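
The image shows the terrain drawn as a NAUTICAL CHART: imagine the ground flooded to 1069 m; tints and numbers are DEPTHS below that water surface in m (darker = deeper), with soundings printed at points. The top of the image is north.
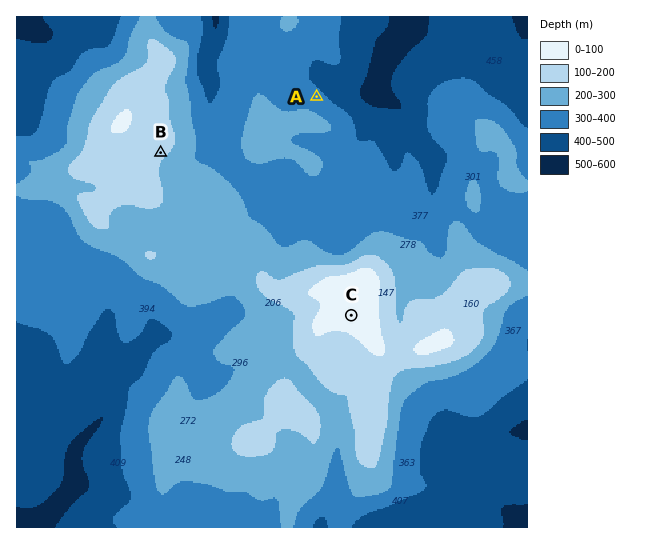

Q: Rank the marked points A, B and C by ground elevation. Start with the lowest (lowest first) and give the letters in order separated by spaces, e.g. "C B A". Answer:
A B C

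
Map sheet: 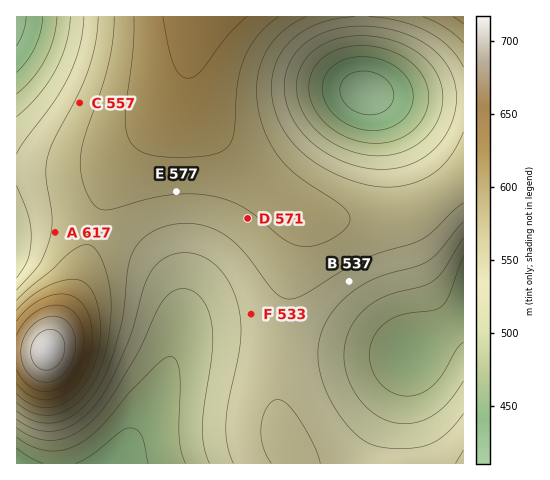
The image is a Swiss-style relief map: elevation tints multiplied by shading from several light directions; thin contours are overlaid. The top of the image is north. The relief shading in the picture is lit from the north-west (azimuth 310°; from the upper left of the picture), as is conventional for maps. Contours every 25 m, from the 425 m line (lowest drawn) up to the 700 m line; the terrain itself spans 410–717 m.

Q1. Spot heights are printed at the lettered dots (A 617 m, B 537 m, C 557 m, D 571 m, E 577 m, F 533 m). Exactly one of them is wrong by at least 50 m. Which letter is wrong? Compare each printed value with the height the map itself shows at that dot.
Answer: A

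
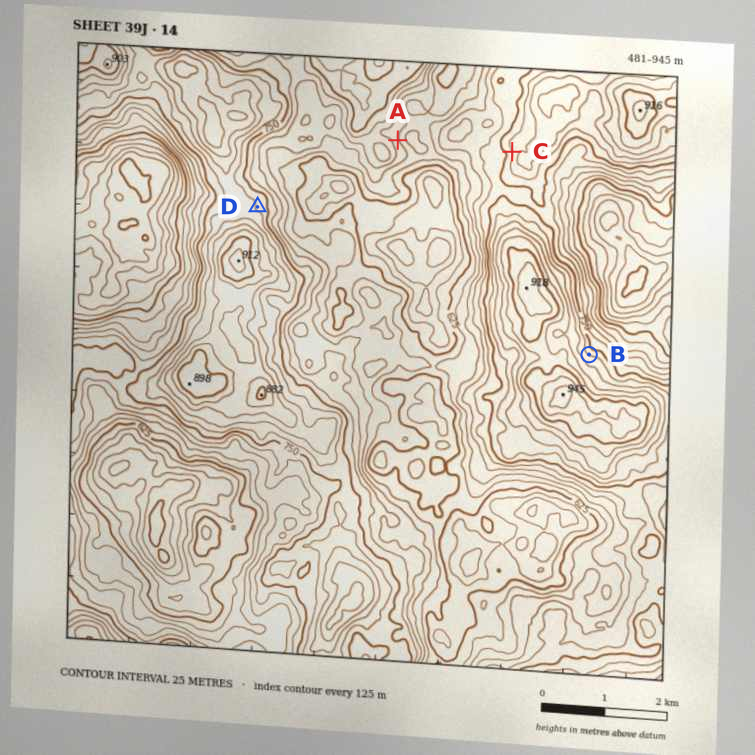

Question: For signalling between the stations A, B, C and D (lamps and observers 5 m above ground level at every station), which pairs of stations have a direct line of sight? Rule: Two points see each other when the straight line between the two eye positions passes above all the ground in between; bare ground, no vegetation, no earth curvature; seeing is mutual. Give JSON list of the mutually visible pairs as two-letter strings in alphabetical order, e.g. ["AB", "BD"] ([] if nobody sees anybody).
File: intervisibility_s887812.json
["AC", "CD"]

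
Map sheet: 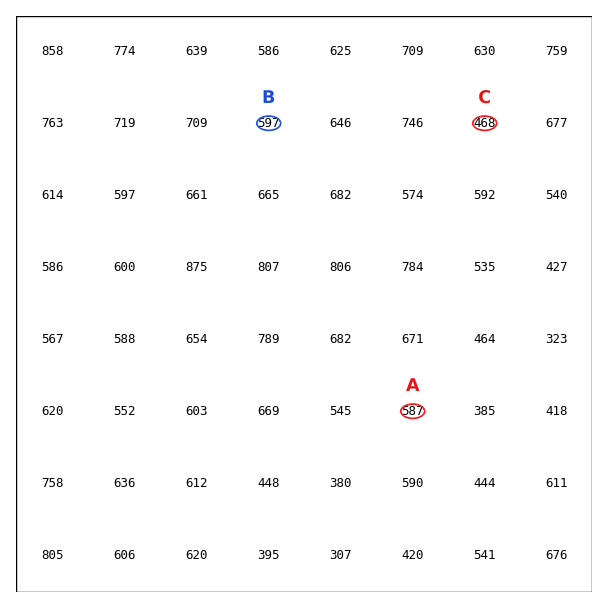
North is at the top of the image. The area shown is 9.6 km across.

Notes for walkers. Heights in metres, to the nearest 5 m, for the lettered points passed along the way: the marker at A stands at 585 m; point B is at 595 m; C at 470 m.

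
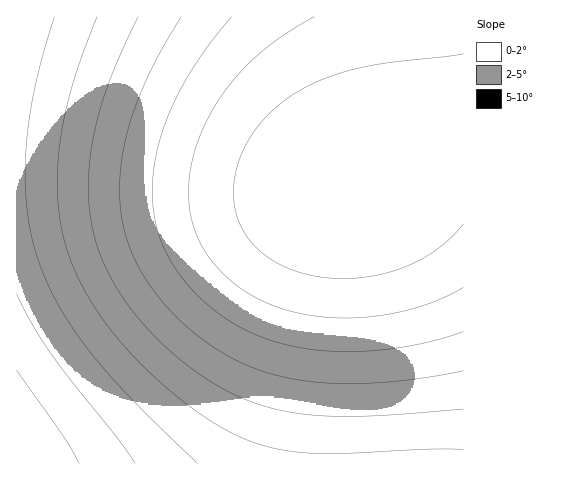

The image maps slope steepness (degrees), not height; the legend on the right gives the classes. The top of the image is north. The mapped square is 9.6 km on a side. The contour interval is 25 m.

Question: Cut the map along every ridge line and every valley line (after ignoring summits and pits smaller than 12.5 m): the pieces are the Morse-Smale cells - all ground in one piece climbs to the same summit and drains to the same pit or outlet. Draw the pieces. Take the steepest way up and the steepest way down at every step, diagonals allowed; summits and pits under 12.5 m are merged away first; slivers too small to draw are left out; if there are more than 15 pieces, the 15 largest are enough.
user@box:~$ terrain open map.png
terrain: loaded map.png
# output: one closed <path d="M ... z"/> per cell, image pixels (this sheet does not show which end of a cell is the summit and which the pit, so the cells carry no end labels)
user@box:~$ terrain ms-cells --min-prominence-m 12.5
<path d="M463 149l-33 5-72 30-25 6-57-1-178-15-81-3-1 292 447 1z"/><path d="M463 16l-446 0-1 155 100 4 178 15 39 0 25-6 72-30 33-5z"/>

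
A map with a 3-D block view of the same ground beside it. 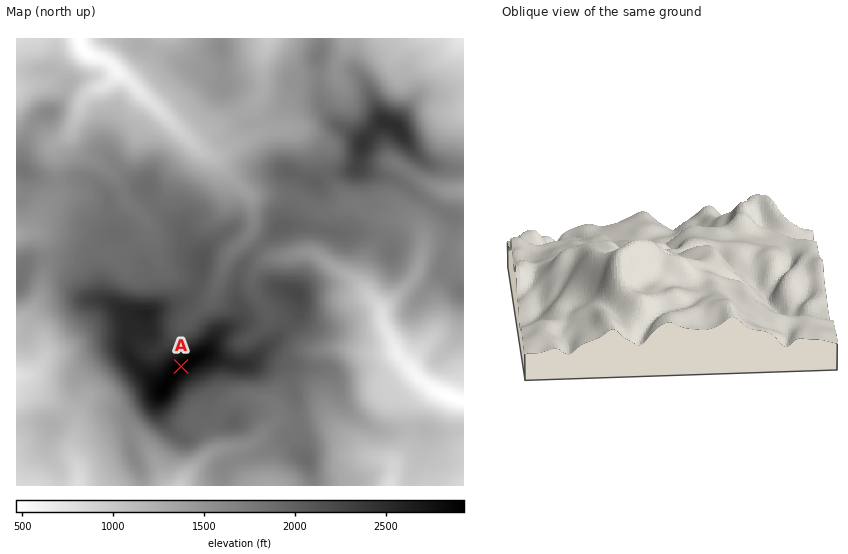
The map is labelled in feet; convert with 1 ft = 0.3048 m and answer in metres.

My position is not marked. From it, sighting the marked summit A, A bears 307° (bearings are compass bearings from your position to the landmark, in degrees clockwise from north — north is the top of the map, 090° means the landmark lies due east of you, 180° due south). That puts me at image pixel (321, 472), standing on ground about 490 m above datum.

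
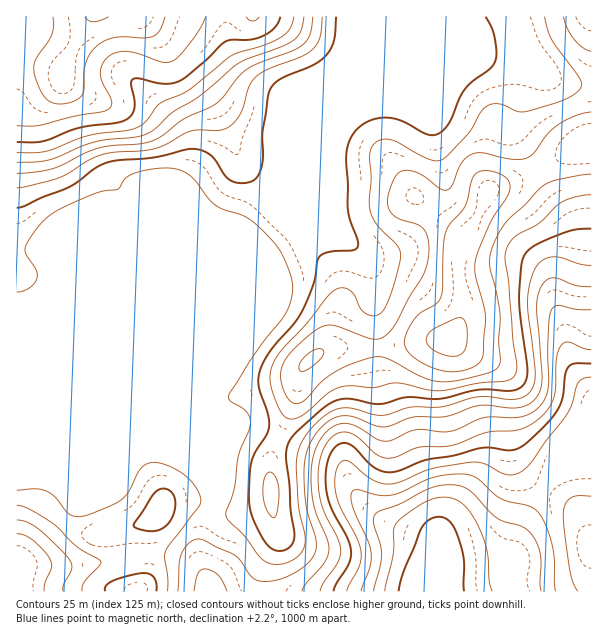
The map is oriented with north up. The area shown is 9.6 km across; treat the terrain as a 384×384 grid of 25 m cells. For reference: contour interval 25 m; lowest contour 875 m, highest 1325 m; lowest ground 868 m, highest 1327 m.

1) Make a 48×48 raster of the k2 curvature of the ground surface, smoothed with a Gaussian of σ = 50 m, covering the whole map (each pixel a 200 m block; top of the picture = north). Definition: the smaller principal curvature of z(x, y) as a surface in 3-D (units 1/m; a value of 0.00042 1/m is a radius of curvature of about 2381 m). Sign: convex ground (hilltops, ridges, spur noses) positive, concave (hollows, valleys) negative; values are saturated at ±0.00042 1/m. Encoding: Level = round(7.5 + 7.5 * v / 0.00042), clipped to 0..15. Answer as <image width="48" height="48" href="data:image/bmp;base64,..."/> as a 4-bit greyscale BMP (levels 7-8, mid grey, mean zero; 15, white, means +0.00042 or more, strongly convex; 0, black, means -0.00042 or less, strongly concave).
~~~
<image width="48" height="48" href="data:image/bmp;base64,Qk32BAAAAAAAAHYAAAAoAAAAMAAAADAAAAABAAQAAAAAAIAEAAATCwAAEwsAABAAAAAAAAAAAAAAABEREQAiIiIAMzMzAERERABVVVUAZmZmAHd3dwCIiIgAmZmZAKqqqgC7u7sAzMzMAN3d3QDu7u4A////AEVniJmJzJQkRYdDMzMjRVMXdzaJmEN5h1VVREVXd3QjVWZERGd2d2MWdzZ4h0NneFQhEQAAE0QjVVVXd3iYiGQzdzZ3d0NniEM1Z3UyEjQjd1V6uWeYd1REZzZ3ZjNniTNniJmHd2YjiESKuWeIZDRVRUZ2ZURniTVmVomGeagjd0SIiGZ2MRJERFZmZkRneDaGQiZ2aagzZjaYZlVTABMzNFVmZ1Roh1iUV2IleZhUYzaYdlVAAEVUM0VniGVYmEU0d3dSeKljdBeZl2UQA2d2QzRoiHVHiHZ3d3dzZ4cWdQeZh2QAFYmGVTJHd2VERXd3d3d2NSFndgiXZVMAJ5qGVmMlZlQ3dnd3d3d3dWd3dweGREMAN4l1aJU0Z2QGd3d3d3d3d3d3dxR1REMANmZlaahUZmQRd3d3d3d3d3d3d2FDNEMANVVUZ4hlVVUwN3d3d3d3d3d3d2JEV3QARnZUM0VURFZSBnd3d3d3d3d3dlRGipUSWKhEVCEiRndkEXd3d3d3d3d3dlNHmpU0aZY1h1Q0eZhjIXd3d3d3d3d3djRIqXZVaHRGmIdVerlRAnd3d3d3d3d3dyJIuodlZ1RYmap2irkwBHd3d3d3d3d3d3Anqph2dlR5maqHiYYAKHd3d3d3d3d3d3QDeJmHdkR5mqqGZ3UASnd3d3d3d3d3d3cQRniIdTSKmah3Z3QAWXd3d3d3d3d3d3dwBFZlVDSIh3iIh3IDZnd3d3d3d3d3d3d3BFZlVDR3ZVeZh1EEZld3d3d3d3d3d3d3I1eIdTRmVGeIdkEFZoV3d3d3d3d3d3d3NEaJdUVmRXd3d0EVd5dnd3d3d3d3d3d3JlV3ZVZmR3ZmdkImiHV3d3d3d3d3d3d2J3Z2VVZlR3ZUVDM1iVZ3d3d3d3d3d3dyZ3d2VFVER5hlREVFeGR3d3d3d3d3d3c0ZmZlRFVUNqmHRGdlaHU3d3d3d3d3d3JId3dlRXh1NIh2RHhlZ2YxV3d3d3d3UzV4hndVV5qXVFVmZXh2ZmVUEUZnd3d1R3Z4d3dVV6qZZDV4hWdmZmVWVDV2d3djeIZnZ3dVVomqcyaslmZmdlVVVDMyNWQ2eIdld3dWZmeJYjebhlZndlVlUxAAAAJVaJh1d3dGZ3d4UliHZVVnd3iYZDISNDNFVoh1d3dFaZh2Q2hkRFZ4iHmodlVnh1M1VWd1d3dVaJh1RFZVVWeIiYmHZmeJmXQ1dlZld3dzVnZVVFZndVeIiXdmdniZh2VEeHZkd3d2NFVVVVeIhlZ3iWVol3iYZEZkV4dkd3d3dURXdVaJh2VmZlV6p2d1M1iFRFZUZ3d3d3d3dlZ4d3ZUQ0WKp1VCNYqXVDMzE2d3d3d3d1VmZ3ZURFaJhkMzV5qHhjIREQJ3d3d3d3VmZmVEVlZ4dUM0Z4mIhURUQzInd3d3d3Zmd2RFeHRmZVRGZneIdEiYd1MVd3d3d3d3d2VXiHZWZmZnh2Z4Y2q5mXQkd3d3d3Z3d2VomHdWaJd4qGZ4Y2vKqXMjd3d3d3d3d2VoiA=="/>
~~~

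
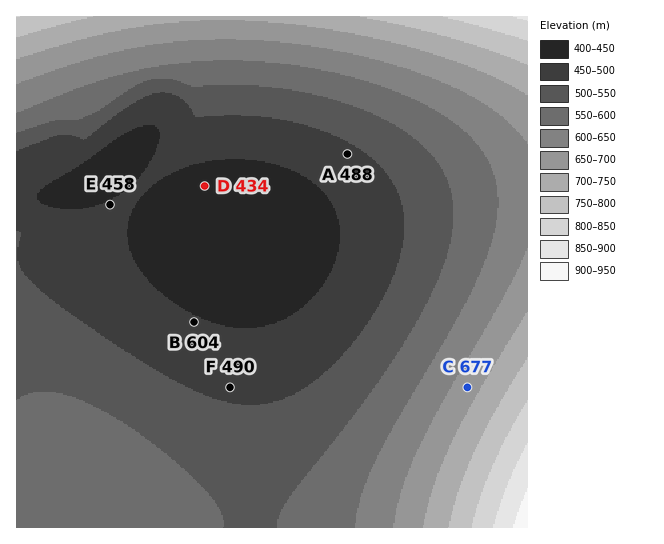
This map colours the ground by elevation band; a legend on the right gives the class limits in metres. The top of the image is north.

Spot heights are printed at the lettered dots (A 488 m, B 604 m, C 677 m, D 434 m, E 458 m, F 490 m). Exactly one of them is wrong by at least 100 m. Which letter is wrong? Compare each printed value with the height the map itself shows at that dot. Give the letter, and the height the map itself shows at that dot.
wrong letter B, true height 454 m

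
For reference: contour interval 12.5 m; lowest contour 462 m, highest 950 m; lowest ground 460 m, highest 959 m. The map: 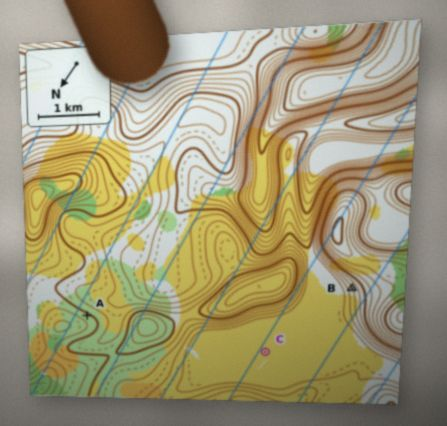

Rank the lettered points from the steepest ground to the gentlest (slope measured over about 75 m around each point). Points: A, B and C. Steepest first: B A C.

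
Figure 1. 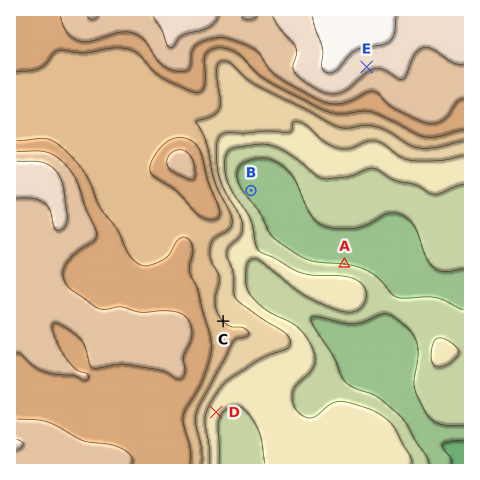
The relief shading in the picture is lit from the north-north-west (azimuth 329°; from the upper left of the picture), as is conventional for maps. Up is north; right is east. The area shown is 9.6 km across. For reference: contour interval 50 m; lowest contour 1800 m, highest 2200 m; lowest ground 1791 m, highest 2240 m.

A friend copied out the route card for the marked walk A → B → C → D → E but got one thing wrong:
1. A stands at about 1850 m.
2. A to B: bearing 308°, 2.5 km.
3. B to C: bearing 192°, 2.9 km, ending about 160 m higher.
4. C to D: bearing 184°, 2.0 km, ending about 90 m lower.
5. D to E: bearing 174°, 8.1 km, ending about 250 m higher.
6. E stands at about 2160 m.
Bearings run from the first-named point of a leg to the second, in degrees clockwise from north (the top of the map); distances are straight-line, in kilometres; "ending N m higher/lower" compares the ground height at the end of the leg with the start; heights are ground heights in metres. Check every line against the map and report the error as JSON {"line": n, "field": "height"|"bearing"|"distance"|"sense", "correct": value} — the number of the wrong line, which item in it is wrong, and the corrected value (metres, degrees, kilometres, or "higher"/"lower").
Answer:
{"line": 5, "field": "bearing", "correct": 24}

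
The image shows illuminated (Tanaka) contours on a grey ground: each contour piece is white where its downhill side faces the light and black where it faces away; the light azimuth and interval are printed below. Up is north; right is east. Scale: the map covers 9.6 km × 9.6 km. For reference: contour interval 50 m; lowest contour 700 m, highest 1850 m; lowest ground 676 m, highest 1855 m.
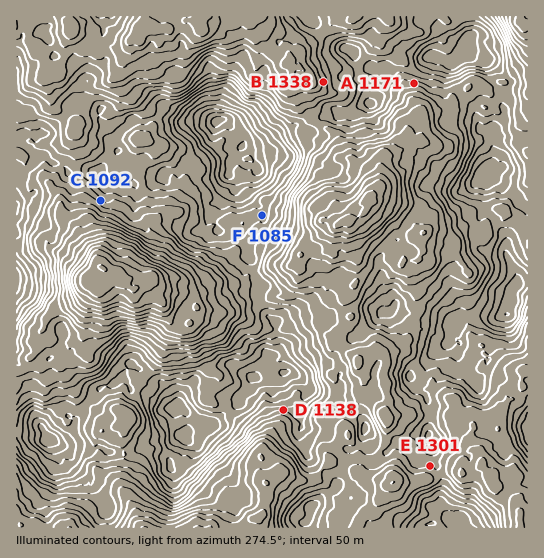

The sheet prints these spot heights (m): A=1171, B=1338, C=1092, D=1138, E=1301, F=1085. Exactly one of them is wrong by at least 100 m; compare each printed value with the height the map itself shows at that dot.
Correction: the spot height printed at C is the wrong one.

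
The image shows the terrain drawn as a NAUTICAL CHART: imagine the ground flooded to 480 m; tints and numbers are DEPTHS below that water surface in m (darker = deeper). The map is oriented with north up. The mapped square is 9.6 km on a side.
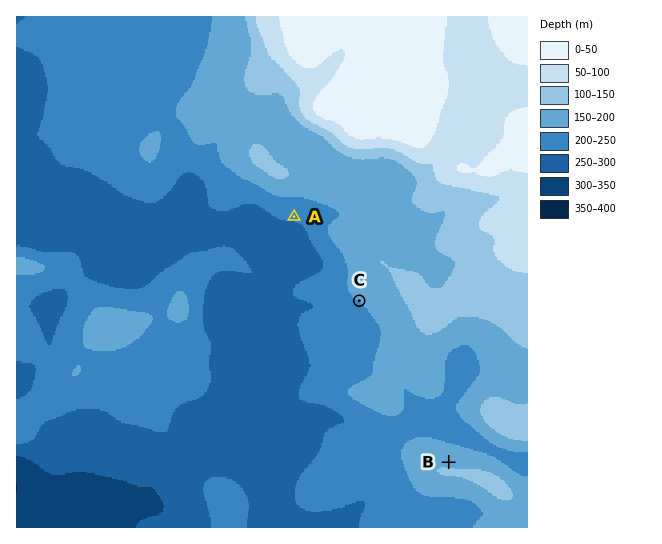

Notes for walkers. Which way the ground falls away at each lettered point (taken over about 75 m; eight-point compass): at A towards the S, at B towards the N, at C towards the SW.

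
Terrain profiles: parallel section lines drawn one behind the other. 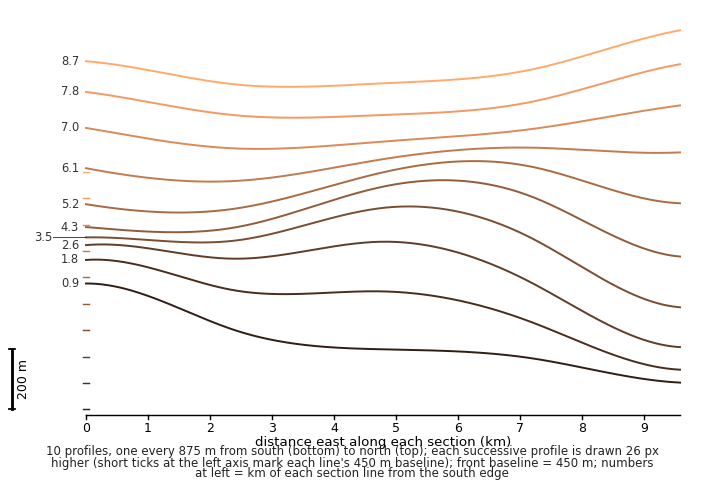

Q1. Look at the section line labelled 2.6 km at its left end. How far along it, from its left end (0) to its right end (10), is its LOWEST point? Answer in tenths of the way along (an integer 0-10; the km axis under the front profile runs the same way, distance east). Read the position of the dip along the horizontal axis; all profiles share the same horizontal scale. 10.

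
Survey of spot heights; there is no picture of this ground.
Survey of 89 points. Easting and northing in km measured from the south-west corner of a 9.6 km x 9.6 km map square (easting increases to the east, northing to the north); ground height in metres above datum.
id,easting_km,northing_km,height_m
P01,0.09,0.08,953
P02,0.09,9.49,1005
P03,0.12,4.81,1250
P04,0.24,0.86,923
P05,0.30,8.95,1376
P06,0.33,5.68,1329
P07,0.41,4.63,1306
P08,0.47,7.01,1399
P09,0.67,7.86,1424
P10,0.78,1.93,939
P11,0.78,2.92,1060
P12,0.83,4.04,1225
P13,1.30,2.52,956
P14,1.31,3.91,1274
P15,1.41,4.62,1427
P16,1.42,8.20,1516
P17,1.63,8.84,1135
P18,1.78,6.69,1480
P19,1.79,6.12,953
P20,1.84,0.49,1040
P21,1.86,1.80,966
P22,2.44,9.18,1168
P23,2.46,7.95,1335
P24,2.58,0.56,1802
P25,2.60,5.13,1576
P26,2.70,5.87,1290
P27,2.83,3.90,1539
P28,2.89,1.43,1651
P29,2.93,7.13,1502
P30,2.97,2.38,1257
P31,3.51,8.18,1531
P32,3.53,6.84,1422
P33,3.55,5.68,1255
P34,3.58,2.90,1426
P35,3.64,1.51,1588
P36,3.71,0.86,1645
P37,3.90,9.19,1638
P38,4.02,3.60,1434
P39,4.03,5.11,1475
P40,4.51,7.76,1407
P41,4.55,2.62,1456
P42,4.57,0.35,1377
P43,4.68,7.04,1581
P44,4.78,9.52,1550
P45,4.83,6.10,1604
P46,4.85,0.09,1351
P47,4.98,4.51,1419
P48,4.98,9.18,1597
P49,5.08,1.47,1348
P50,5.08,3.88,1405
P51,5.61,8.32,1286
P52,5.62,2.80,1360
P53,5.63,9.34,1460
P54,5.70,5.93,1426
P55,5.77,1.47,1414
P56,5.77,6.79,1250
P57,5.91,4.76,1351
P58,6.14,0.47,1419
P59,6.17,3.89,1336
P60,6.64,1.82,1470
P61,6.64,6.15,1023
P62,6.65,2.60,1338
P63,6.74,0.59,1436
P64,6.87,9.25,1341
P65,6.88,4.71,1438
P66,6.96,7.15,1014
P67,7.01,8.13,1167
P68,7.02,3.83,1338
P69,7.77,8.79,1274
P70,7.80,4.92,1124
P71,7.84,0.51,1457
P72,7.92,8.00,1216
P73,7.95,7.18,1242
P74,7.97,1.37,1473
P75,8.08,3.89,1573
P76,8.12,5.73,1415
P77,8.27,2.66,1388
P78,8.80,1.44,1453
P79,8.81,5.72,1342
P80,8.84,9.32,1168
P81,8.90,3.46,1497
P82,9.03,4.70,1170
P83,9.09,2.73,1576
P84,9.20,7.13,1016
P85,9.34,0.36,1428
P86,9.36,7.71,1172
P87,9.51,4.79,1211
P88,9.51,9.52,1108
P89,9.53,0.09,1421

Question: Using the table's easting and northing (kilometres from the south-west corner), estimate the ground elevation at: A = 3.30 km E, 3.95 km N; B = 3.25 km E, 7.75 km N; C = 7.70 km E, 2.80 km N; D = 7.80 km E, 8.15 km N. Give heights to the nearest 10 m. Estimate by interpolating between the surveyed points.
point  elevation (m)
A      1510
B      1550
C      1370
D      1250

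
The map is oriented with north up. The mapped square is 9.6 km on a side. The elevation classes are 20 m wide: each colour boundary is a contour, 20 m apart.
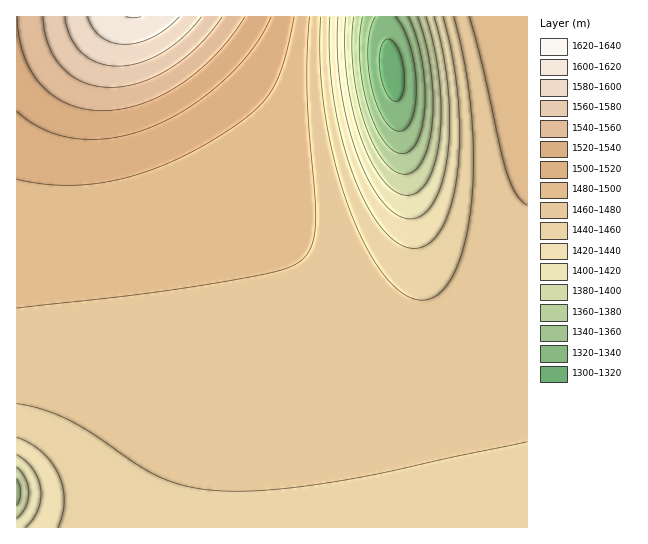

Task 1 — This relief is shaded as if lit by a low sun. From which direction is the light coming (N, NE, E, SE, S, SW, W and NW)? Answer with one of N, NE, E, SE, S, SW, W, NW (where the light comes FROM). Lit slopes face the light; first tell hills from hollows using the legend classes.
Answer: E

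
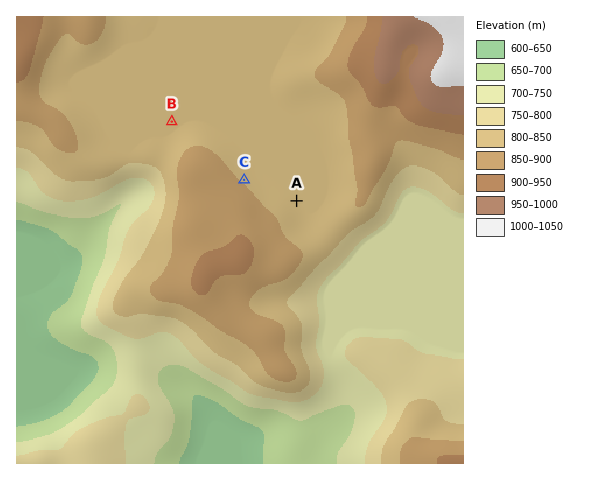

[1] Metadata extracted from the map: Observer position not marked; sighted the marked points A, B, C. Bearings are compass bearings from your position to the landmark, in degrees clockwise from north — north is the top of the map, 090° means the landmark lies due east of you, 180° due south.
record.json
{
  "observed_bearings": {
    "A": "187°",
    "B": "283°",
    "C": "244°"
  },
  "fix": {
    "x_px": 303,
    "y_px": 152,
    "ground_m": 810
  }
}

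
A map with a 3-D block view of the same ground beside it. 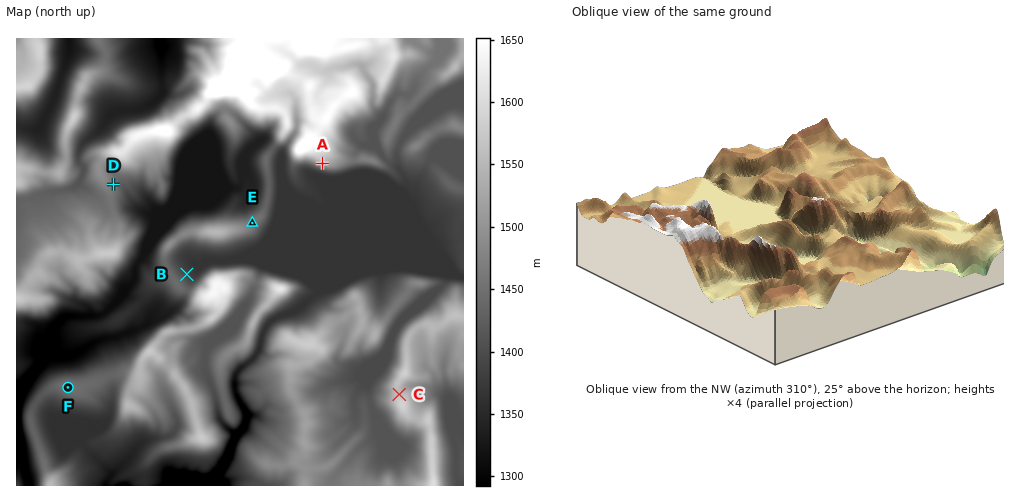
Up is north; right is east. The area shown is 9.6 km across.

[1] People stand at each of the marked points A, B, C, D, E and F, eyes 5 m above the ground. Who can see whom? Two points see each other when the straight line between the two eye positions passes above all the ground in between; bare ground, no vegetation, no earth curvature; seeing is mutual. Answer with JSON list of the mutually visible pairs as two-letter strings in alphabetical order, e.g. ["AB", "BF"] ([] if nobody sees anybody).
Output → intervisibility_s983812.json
["AC", "AD", "AE", "AF", "CE", "DE"]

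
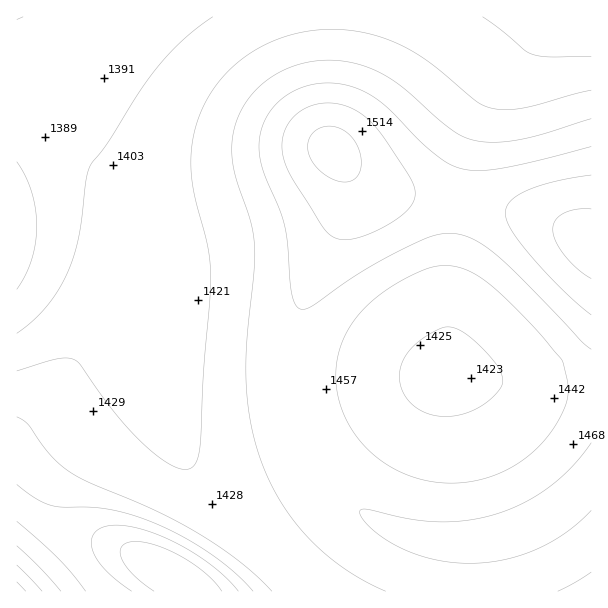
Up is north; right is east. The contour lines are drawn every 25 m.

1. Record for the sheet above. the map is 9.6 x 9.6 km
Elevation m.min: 1360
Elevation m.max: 1590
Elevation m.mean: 1445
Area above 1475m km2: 19.8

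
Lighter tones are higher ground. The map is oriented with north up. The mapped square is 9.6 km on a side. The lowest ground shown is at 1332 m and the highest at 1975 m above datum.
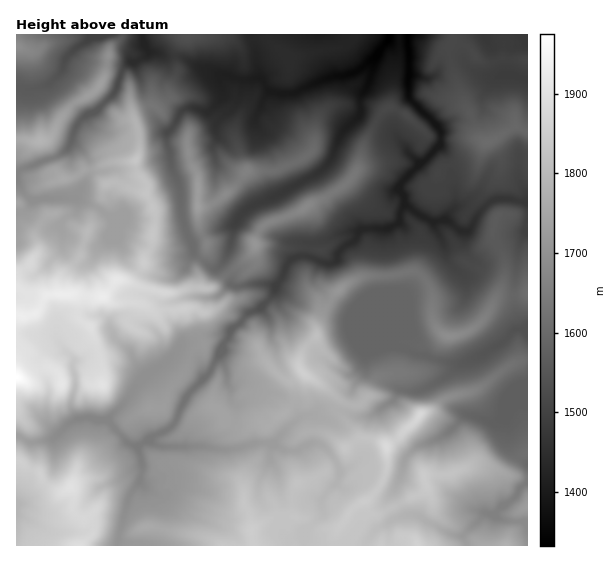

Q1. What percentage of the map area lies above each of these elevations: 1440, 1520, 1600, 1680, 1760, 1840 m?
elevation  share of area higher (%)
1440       93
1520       78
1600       62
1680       48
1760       28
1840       8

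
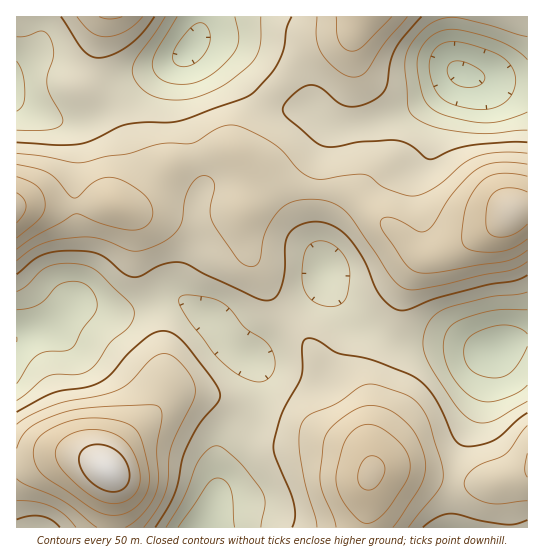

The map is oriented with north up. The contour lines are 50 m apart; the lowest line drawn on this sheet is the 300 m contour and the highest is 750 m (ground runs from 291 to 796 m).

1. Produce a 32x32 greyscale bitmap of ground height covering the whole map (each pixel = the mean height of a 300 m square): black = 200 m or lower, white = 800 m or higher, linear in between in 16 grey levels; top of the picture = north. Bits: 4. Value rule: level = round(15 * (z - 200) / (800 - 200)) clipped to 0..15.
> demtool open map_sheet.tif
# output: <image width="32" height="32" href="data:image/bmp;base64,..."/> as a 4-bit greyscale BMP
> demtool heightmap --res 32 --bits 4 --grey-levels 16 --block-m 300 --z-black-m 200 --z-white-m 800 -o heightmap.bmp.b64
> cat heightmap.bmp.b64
<image width="32" height="32" href="data:image/bmp;base64,Qk12AgAAAAAAAHYAAAAoAAAAIAAAACAAAAABAAQAAAAAAAACAAATCwAAEwsAABAAAAAAAAAAAAAAABEREQAiIiIAMzMzAERERABVVVUAZmZmAHd3dwCIiIgAmZmZAKqqqgC7u7sAzMzMAN3d3QDu7u4A////AHeJq7qHVEVmeJq7uph3eIiJmrzLqGVFZniavMupiImZqrze7bl1VWZ4m8zMupmZmavN7+25dlZneJvN3LqYmZq8ze7suXZmd4mavMy6mIiaq83d3KmHZ3eJmrzLuod3iZq8zLuql3d3iJqru6mHZniImqqqqph3d3iJmqqZhmVnZ4iJmaqYh3d4iImZmHZUVVZmd4mZmHdmd4iIiIdlRERVVWd4mYdmZneIiHd2VEM0RVVWd4iHZmZ3h3d3dlRDM0RFVmd3dmZnd3d3d3ZVRERVVVVmd2Zmd3d2Z3d3ZlVVZVVVZ3ZmZ3h3Zmd4iId2ZnZVVnd3d3iIh2ZniZmZiIeHZmeIh3iJmYdmZ4mqqqqpqIiImZiIiZmHZniaqru8y7qZmaqpmJmZh3eJqqqrzNzLqqu7qZmZqZiIiaqqq83dzLqruqmZmamZmZmZmaq83cuqqqqpmZmZmZmZmYiavMyqmZmZmZmZmZmIiYiIiaq7mIiImZmZmpmYiIiIh3iJmXd3eIiIiZmZiHd3d3d3d3dmZ3d3d4iIiId3d3d2ZVVVVmd3d3d3eIiHd4h3ZUQzRFZ3d3ZlVmd4iHiIh2UzMzRWd3d2VERWd4iImYdkMiM0Zmd4dlQ0RWd4iaqYZDMzRWZniIdlREVmeJmqqHVERVZ2eJqZdURFZniZq6mHZmZ3"/>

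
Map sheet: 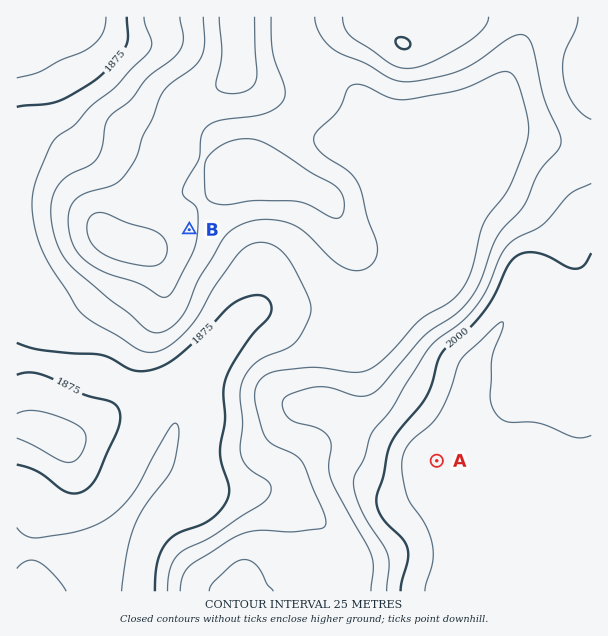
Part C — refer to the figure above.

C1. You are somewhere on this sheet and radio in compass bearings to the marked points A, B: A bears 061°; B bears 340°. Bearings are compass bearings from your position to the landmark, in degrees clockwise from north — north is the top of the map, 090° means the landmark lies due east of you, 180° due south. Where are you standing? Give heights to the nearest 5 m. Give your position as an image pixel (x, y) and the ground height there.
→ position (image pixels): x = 301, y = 536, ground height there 1925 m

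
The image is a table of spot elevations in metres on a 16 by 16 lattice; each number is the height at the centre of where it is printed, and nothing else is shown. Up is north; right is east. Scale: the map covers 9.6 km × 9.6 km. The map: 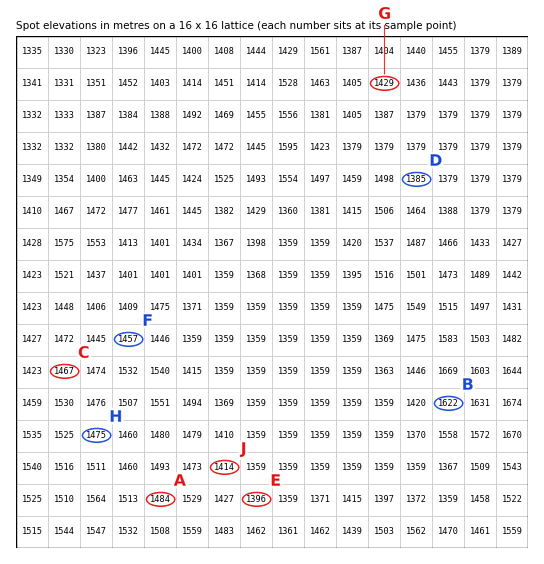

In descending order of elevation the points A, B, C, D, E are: B A C E D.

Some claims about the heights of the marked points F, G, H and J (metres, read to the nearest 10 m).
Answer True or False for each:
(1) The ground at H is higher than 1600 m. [False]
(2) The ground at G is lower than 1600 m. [True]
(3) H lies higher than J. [True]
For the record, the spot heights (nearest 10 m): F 1460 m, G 1430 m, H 1480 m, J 1410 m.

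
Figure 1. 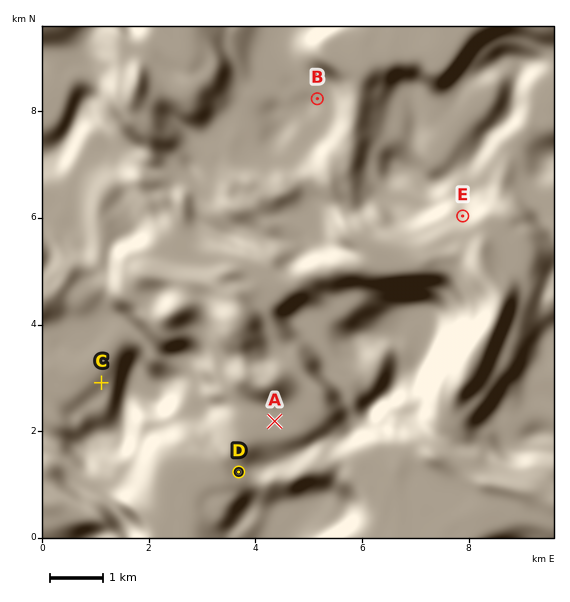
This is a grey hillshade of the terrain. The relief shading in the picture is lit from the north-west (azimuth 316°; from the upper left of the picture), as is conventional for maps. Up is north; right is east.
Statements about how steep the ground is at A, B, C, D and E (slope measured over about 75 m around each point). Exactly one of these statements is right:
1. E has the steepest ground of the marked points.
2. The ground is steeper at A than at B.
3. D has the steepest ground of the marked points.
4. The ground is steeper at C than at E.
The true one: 1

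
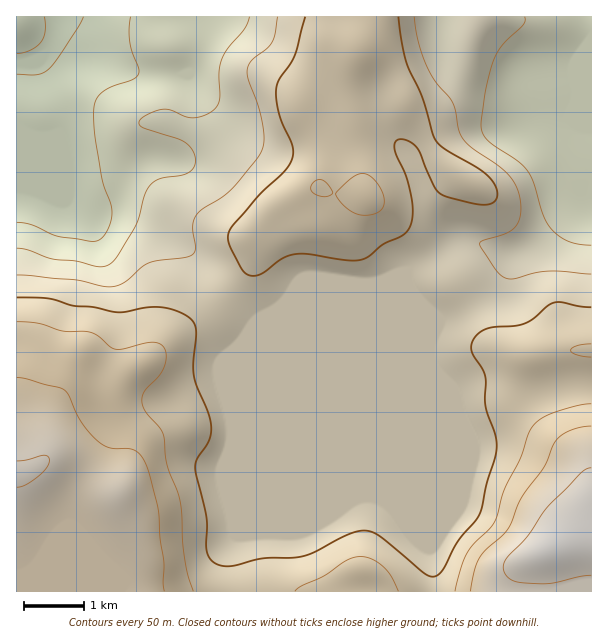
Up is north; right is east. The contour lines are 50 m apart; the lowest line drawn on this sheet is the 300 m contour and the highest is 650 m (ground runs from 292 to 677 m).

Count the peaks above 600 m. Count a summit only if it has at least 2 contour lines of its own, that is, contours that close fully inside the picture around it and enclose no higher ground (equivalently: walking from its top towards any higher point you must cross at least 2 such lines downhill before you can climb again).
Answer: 0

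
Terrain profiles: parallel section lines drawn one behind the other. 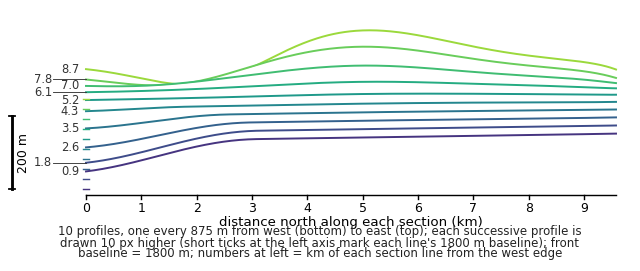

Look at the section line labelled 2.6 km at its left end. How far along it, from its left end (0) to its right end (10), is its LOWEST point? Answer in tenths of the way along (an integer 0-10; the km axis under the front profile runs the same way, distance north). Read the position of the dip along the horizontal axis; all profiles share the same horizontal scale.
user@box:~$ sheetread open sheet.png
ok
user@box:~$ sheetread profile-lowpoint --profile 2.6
0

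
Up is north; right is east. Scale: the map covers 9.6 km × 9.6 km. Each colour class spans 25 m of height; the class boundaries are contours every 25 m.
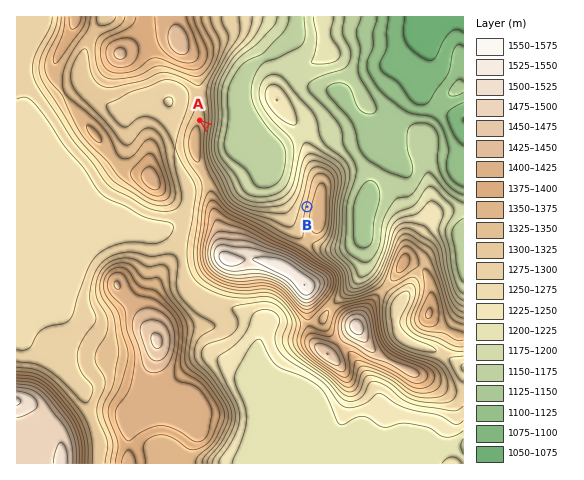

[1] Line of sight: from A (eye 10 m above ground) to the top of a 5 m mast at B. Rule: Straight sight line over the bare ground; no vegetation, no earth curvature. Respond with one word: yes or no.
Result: yes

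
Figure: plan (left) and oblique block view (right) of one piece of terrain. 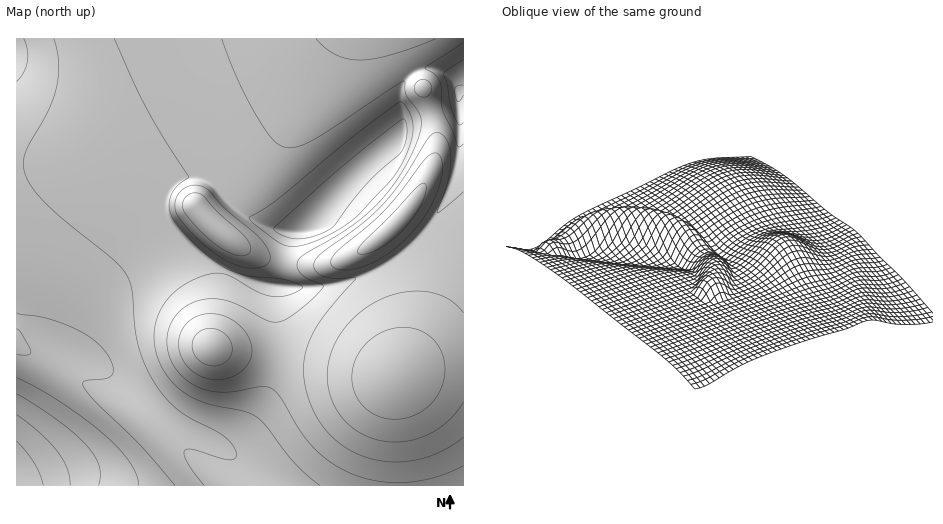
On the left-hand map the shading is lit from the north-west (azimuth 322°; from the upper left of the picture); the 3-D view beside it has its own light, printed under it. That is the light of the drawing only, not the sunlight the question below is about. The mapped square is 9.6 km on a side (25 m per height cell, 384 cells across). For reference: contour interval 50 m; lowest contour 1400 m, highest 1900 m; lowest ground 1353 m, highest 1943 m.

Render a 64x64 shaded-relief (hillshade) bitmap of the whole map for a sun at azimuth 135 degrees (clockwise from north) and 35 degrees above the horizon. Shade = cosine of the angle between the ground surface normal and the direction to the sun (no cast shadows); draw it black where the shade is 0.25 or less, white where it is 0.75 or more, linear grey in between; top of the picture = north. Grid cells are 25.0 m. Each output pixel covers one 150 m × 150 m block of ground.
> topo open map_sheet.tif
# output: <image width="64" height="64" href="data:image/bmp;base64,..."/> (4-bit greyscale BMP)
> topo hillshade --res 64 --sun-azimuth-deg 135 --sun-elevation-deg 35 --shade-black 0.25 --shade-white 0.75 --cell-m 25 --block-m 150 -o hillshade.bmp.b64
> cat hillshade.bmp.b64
<image width="64" height="64" href="data:image/bmp;base64,Qk12CAAAAAAAAHYAAAAoAAAAQAAAAEAAAAABAAQAAAAAAAAIAAATCwAAEwsAABAAAAAAAAAAAAAAABEREQAiIiIAMzMzAERERABVVVUAZmZmAHd3dwCIiIgAmZmZAKqqqgC7u7sAzMzMAN3d3QDu7u4A////AJmZmYiIiIiJmZmZmZmZmZmZmZmqqqqqq7u7u7zMzMzMmZmZmZiIiZmZmZmZmZmZmZmZmZqqqqqru7u7zMzMzMyZmZmZmZmZmZmZmZmZmZmZmZmZmqqqqqu7u7vMzMzMzJmZmZmZmZmZmZmZmZmZmZmZmZmaqqqqqru7vMzMzMzMmZmZmZmZmZmZmZmZmZmZmZmZmZmqqqqqu7u8zMzMzMyZmZmZmZmZmZmZmZmZmZqqmZmZmZmqqqqru7vMzMzMzKqqqqqqqqqqqZmZmZqqqqqqmZmZmZqqqqu7u8zMzMzMqqqqqqqqqqqpmZmZqqqqqqqpmZmZmZqqqru7zMzMzMyqqqqqqqqqqqmZmZqqqqqqqqqZmZmZmaqqq7u8zMzMzKqqqqqqqqqpmZmZqqqru7qqqpmZmZmZmqqru7vMzMzMqqqqqqqqqpmZmZmqqru7u7qqqZmZmZmZqqq7u7zMzMyqqqqqqqqpmZmZmqqru7zLu6qpmZmZmZmaqqu7u8zMzKqqqqqqqpmZmZmZqqu8zMzLuqmZmIiJmZmqqru7vMzMu7qqqqqpmZmZmZmqq7zMzMy7qpmYiIiJmZqqq7u7vMy7uqqqqpmZmZmZmZqrvM3dzLuqmYiIiIiZmaqqu7u7vLu6qqqpmZmZmZmZmau8zd3cy6qZiIiIiImZmqqru7u7u6qqqpmZmZmZmIiJmrzN3dzLqpmIiIiIiImZqqqru7u6qqqqqZmZmZmIiIiZq8zdzMuqmYiIiIiIiJmaqqq7u6qqqqqqqqmZmIh3d4mrvMzMu6qZiIiIiIiImZmqqqu7qqqqqqqqqZmYh3d3eJqrvMu7qZiIiHd4iIiJmZqqqquqqqqqqqqpmZiHdmZniaq7u7qpmIiHd3eIiIiZmaqqqqqqqqqqqqmZmHdmZmZ4maqqqpmYiId3d3iIiImZmqqqqqqqqqqqqpmYd2ZVVmeJmqqpmYiId3d3eIiIiZmZqqqqqqqqqqqqmZiHZlVWZ3iZmZmYiId3d3d4iIiImZmaqqqqqqqqqqqZmId2ZVZmeImZmYiHd3d3d3iIiIiZmZqqqqqqqqqqqpmYh3ZmZmd4iJmYiHd3d3d3iIiIiJmZmaqqqqqqqqqqmZmId3Zmd3iImZiHd2Zmd3eIiIiImZmZqqqqqqqqqqqpmZiHd3d3iImZmId3ZmZ3d4iIiIiZmZmaqqqqqqqqqqmZmYiId4iImZmqqpmZmZiIiIiIiZmZmZqqqqqqqqqqqpmZmIiIiImavMzMu6q7zMupiIiJmZmZmaqqqqqqqqqqqZmZmZmZmrvN3dy6mZq83u25iJmZmZmZqqqqqqqqqqqpmZmZmZmqvN3dy6mHeIq87/65mZmZmZmqqqqqqqqqqqqpmZmZmqq8zMy6l2VVZ4q97/2pmZmZmaqqqqqqqqqqqqqZmZqZq7vMy6mGUzI0VorO/+uZmZmZqqqqqqqqqqqqqqqpmZqqu7u6mHUyEAEjV5vf/8mZmZmqqqqqqqqqqqqqqqmZmqqqqpmIdkIQAAAkaL3//JmZmaqqqqqqqqqqqqqqmYmaqpmZmqqql1MQAAE1it//uZmZqqqqqqqqqqqqqqmIiZqpmImrzNzKmGQQAAJYrf/qmZmqqqqqqqqqqqqqqHeJqpmJmrzN3cuph2QQACWL3/2pmaqqqqqqqqqqqqqXVomqmZmrvM3d3LqYdlIAAli+/7mZqqqqqqqqqqqqqpY0aKqZqqq7zN3dy6mHZTAANpzv6pmqqqqqqqqqqqqqpyFGiZqqqqu8zd3cupd2UwADet/7maqqqqqqqqqqqqqpUiRoqqqqq7vM3d3LqXdlIAFYvv2ZqqqqqqqqqqqqqqqWVXiaqqqqu8zd3cy6l3ZQADac7qmqqqqqqqqqqqqqqqmYmaqqqqqrvM3d3Muph2QAFIveuaqqqqqqqqqqqqqqqqqqqqqqqqq7zN3dzLqYdhADac7JmZqqqqqqqqqqqqqqqqqqqqqqqru8zd3cy6mHMAJYvcqZmZmaqqqqqqqqqqqqqqqqqqqqq7vM3d3cuphgAUesypmZmZmaqqqqqqqqqqqqqqqqqqqqu8zN3d3LqYIBRpvLmZmZmZmqqqqqqqqqqqqqqqqqqqqrvMzd3dzLlRJGi7uZmZmZmZmqqqqqqqqqqqqqqqqqqqq7zM3d3cy2M1eKupmZmZmZmZqqqqqqqqqqqqqqqqqqqqu8zN3d3chFaJq6mZmZmZmZmqqqqqqqqqqqqqqqqqqqqrvMzd3dyWaJq7qZmZmZmZmZqqqqqqqqqqqqqqqqqqqqq7zM3d3aeJq8uomZmZmZmZmaqqqqqqqqmZmqqqqqqqqru8zN3cqKvM27iImZmZmZmZqqqqqqqpmZmZqqqqqqqqq7u8zdyYrN3suIiJmZmZmZmaqqqqqpmZmZmaqqqqqqqqu7vM3Ieb3e24iIiZmZmZmZqqqqqqmZmZmZmqqqqqqqqru7zMhXm83biIiJmZmZmZmqqqqqmZmZmZmaqqqqqqqqq7u8y3Z5vdyIiImZmZmZmaqqqqmZmZmZmZmqqqqqqqqqu7vMuprN3YiIiZmZmZmZqqqqqZmZmZmZmZqqqqqqqqqru7zMzd3diIiZmZmZmZmqqqqZmZmZmZmZmaqqqqqqqqq7u7zN3d2IiZmZmZmZmaqqqpmZmZmZmZmZqqqqqqqqqqu7u8zd3ZmZmZmZmZmaqqqqmZmZmZmZmZmaqqqqqqqqqru7vM3d"/>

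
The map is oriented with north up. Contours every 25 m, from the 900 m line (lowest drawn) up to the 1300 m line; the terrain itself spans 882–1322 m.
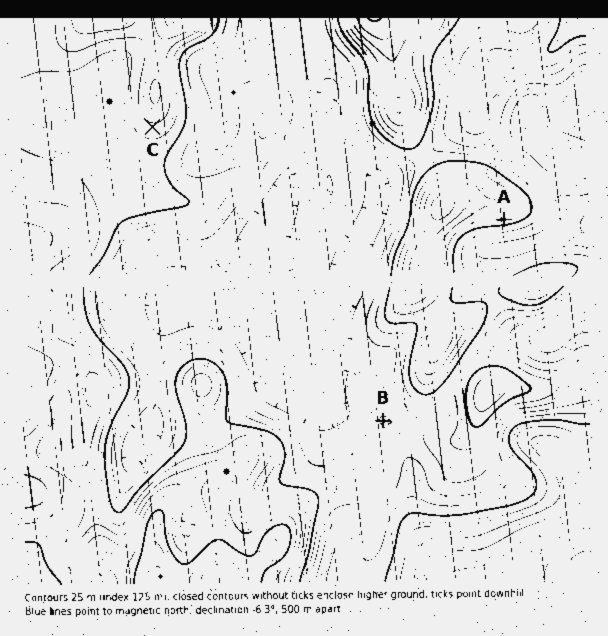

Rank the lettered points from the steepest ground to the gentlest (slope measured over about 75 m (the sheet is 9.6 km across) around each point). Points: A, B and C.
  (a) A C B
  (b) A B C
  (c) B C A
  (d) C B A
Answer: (a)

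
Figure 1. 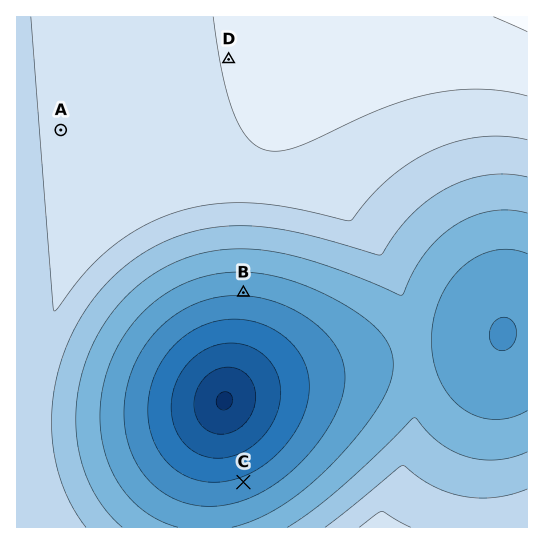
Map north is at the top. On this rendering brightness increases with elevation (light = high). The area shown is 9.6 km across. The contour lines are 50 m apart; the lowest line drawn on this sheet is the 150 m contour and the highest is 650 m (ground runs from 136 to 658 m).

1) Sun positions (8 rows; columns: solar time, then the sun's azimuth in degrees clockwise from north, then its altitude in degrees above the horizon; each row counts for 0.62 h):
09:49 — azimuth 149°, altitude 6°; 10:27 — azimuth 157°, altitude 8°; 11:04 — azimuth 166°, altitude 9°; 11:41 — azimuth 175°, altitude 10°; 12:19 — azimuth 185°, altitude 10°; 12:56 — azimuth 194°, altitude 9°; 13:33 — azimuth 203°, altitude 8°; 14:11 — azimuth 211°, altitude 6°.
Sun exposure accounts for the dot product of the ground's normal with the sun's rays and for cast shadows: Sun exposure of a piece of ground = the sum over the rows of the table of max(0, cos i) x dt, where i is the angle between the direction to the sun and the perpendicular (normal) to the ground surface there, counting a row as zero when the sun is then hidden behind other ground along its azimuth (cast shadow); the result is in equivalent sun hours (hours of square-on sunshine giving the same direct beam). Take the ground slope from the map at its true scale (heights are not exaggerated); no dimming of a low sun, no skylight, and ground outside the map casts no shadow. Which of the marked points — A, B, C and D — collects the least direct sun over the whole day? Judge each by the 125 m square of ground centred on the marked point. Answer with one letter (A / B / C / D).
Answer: C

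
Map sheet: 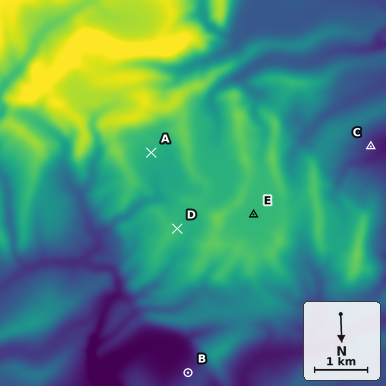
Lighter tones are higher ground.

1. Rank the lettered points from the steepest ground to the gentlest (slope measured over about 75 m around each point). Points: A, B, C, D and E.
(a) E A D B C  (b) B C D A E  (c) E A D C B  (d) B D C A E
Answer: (b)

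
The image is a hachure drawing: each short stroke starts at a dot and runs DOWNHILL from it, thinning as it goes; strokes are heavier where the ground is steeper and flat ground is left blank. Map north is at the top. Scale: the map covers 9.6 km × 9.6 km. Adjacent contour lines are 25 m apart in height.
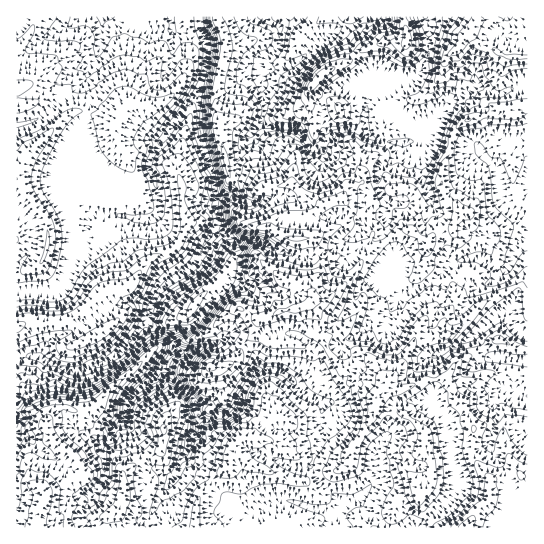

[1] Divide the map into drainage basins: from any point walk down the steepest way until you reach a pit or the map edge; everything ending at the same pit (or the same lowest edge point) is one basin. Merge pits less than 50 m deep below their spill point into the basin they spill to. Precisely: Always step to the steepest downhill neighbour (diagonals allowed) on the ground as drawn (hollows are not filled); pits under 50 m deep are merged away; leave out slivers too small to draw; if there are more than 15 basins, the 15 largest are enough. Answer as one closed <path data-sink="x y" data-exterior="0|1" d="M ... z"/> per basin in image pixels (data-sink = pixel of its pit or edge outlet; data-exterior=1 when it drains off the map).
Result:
<path data-sink="205 37" data-exterior="0" d="M527 16l-124 0 4 14-1 13-20-2-20 7-16 13-25 11-12 11-5 15 3 11 4 5 0 21-18 16-5 23 0 9-31 8-4 0-12-10-14-2-3-8-12-66 1-22 8-33 0-9-10-25-199 1 1 511 511-1 0-232-3-5-7-5-31 15-21 21-21 15-32 5 8-18 14-18-2-8-14-19 8-11 0-21 8-13 18-4 7-15-4-11-9-6-6-15 3-17 7-16 2-15 4-7 10-7 26-5 9-6 11 0 15-6z"/><path data-sink="266 17" data-exterior="1" d="M402 16l-185 0 0 6 7 12 1 16-8 33-1 22 4 30 11 43 14 3 12 10 34-7 6-33 18-16 0-21-4-5-3-11 3-11 14-15 25-11 16-13 20-7 20 2 1-13z"/><path data-sink="527 234" data-exterior="1" d="M527 104l-60 16-6 3-8 11-2 15-7 16-3 17 6 15 9 6 4 11-7 15-18 4-8 13 0 21-8 11 14 19 2 8-14 18-6 17 30-4 8-4 13-11 17-18 35-18 3 0 7 9z"/>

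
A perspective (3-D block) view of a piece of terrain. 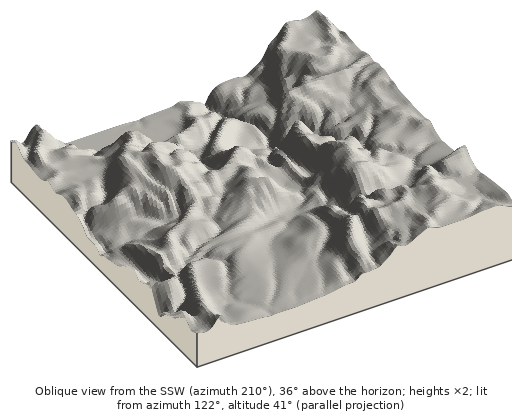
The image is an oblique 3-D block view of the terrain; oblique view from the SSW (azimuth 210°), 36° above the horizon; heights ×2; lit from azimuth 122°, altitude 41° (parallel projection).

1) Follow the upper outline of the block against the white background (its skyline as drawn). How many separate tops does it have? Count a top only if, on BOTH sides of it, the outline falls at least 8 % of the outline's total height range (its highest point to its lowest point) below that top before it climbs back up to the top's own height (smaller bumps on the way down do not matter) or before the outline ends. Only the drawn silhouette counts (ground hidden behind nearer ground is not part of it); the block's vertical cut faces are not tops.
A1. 2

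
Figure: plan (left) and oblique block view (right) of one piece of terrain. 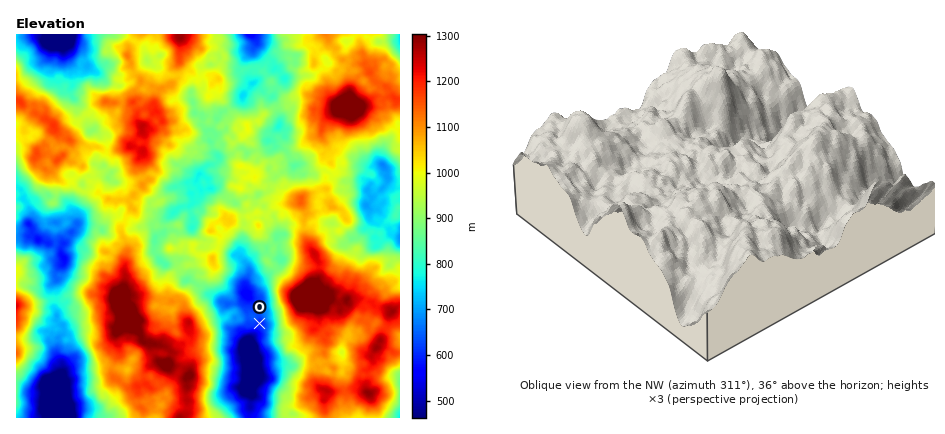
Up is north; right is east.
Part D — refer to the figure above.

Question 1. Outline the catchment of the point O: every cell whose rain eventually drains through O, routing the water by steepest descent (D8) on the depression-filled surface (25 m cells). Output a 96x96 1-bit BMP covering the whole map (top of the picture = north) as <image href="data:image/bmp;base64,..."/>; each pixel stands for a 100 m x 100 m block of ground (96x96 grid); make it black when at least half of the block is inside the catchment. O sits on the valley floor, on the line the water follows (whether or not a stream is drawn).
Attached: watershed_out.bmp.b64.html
<image width="96" height="96" href="data:image/bmp;base64,Qk2+BAAAAAAAAD4AAAAoAAAAYAAAAGAAAAABAAEAAAAAAIAEAAATCwAAEwsAAAIAAAAAAAAA////AAAAAAAAAAAAAAAAAAAAAAAAAAAAAAAAAAAAAAAAAAAAAAAAAAAAAAAAAAAAAAAAAAAAAAAAAAAAAAAAAAAAAAAAAAAAAAAAAAAAAAAAAAAAAAAAAAAAAAAAAAAAAAAAAAAAAAAAAAAAAAAAAAAAAAAAAAAAAAAAAAAAAAAAAAAAAAAAAAAAAAAAAAAAAAAAAAAAAAAAAAAAAAAAAAAAAAAAAAAAAAAAAAAAAAAAAAAAAAAAAAAAAAAAAAAAAAAAAAAAAAAAAAAAAAAAAAAAAAAAAAAAAAAAAAAAAAAAAAAAAAAAAAAAAAAAAAAAAAAAAAAAAAAAAAAAAAAAAAAAAAAAAAAAAAAAAAAAAAAAAAAAAAwAAAAAAAAAAAAAAB4ACAAAAAAAAAAAAB/AGAAAAAAAAAAAAD/5+AAAAAAAAAAAAD////AAAAAAAAAAAD////wAAAAAAAAAAD////4AAAAAAAAAA/////8AAAAAAAAAA/////+AAAAAAAAAA/////+AAAAAAAAAA/////+AAAAAAAAAA//////gAAAAAAAAA//////gAAAAAAAAAf/////wAAAAAAAAAP/////wAAAAAAAAAH/////wAAAAAAAAAA/////wAAAAAAAAAAB////gAAAAAAAAAAB////gAAAAAAAAAAA////AAAAAAAAAAAA////AAAAAAAAAAAAf//+AAAAAAAAAAAAf//+AAAAAAAAAAAAf//8AAAAAAAAAAAA///8AAAAAAAAAAAB///8AAAAAAAAAAAA///8AAAAAAAAAAAAf//8AAAAAAAAAAAABn/8AAAAAAAAAAAAAAf8AAAAAAAAAAAAAAP8AAAAAAAAAAAAAAD4AAAAAAAAAAAAAAAAAAAAAAAAAAAAAAAAAAAAAAAAAAAAAAAAAAAAAAAAAAAAAAAAAAAAAAAAAAAAAAAAAAAAAAAAAAAAAAAAAAAAAAAAAAAAAAAAAAAAAAAAAAAAAAAAAAAAAAAAAAAAAAAAAAAAAAAAAAAAAAAAAAAAAAAAAAAAAAAAAAAAAAAAAAAAAAAAAAAAAAAAAAAAAAAAAAAAAAAAAAAAAAAAAAAAAAAAAAAAAAAAAAAAAAAAAAAAAAAAAAAAAAAAAAAAAAAAAAAAAAAAAAAAAAAAAAAAAAAAAAAAAAAAAAAAAAAAAAAAAAAAAAAAAAAAAAAAAAAAAAAAAAAAAAAAAAAAAAAAAAAAAAAAAAAAAAAAAAAAAAAAAAAAAAAAAAAAAAAAAAAAAAAAAAAAAAAAAAAAAAAAAAAAAAAAAAAAAAAAAAAAAAAAAAAAAAAAAAAAAAAAAAAAAAAAAAAAAAAAAAAAAAAAAAAAAAAAAAAAAAAAAAAAAAAAAAAAAAAAAAAAAAAAAAAAAAAAAAAAAAAAAAAAAAAAAAAAAAAAAAAAAAAAAAAAAAAAAAAAAAAAAAAAAAAAAAAAAAAAAAAAAAAAAAAAAAAAAAAAAAAAAAAAAAAAAAAAAAAAAAAAAAAAAAAAAAAAAAAAAAAAAAAAAAAAAAAAAAAA="/>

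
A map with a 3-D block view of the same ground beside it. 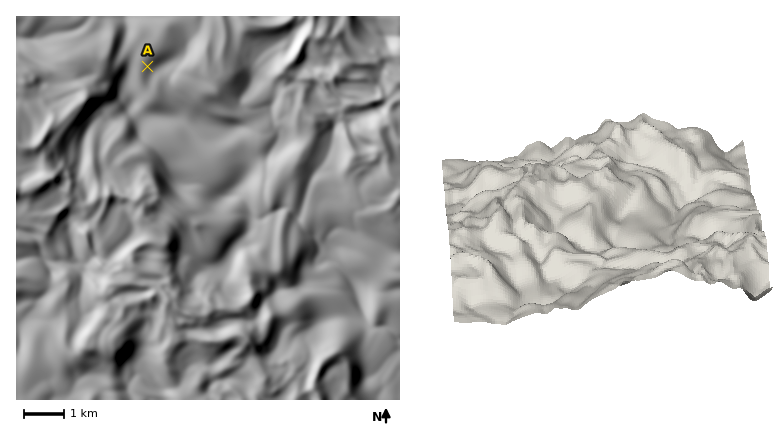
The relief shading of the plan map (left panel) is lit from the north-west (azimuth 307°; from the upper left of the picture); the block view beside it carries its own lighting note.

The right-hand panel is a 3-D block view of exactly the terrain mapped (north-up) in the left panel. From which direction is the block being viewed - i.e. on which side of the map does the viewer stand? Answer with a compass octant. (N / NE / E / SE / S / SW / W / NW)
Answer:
E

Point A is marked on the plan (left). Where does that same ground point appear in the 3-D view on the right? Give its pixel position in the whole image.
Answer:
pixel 713 196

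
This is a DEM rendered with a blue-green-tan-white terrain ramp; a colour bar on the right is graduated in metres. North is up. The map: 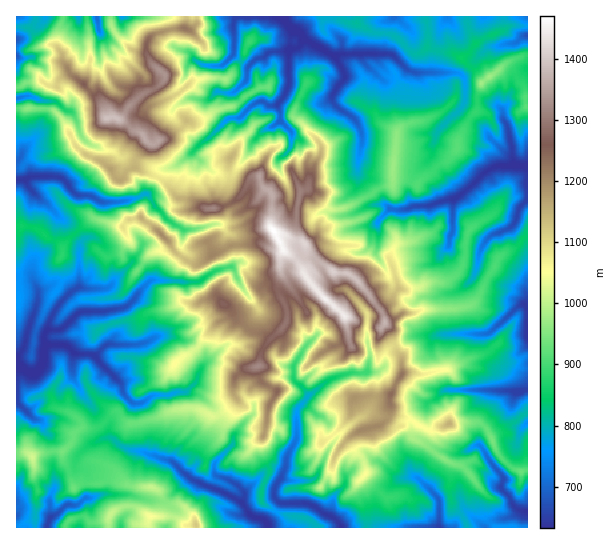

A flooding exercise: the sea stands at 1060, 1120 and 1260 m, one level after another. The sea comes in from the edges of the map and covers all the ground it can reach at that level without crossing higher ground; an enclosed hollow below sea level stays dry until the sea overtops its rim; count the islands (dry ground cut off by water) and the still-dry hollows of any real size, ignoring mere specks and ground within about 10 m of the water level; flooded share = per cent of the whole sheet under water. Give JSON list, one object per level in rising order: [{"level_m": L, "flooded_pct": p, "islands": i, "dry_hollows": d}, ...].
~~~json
[{"level_m": 1060, "flooded_pct": 77, "islands": 1, "dry_hollows": 0}, {"level_m": 1120, "flooded_pct": 84, "islands": 3, "dry_hollows": 0}, {"level_m": 1260, "flooded_pct": 95, "islands": 3, "dry_hollows": 0}]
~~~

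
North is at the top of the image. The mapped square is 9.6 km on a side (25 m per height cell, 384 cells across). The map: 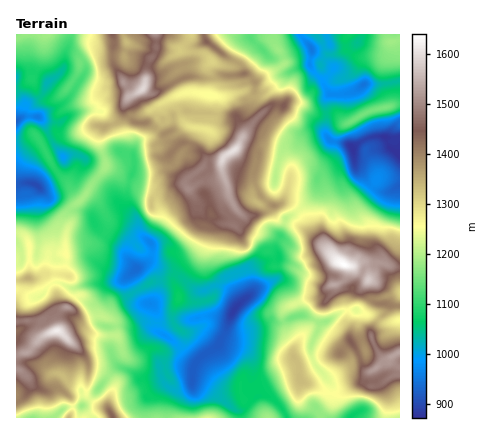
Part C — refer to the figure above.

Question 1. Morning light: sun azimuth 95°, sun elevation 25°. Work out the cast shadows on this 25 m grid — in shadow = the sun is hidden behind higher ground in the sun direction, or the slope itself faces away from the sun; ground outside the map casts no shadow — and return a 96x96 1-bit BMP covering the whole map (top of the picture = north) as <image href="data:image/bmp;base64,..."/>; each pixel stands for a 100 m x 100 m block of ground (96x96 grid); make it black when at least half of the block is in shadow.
<image width="96" height="96" href="data:image/bmp;base64,Qk2+BAAAAAAAAD4AAAAoAAAAYAAAAGAAAAABAAEAAAAAAIAEAAATCwAAEwsAAAIAAAAAAAAA////AAAAAAAAOA8AAAAAAAAAAAAAGA4AAAAAAAAAAEAAAAwAAAAAAAAAAOAAAAQAAAAAABgAAEAAAAAAAAAAABgAAAAAAAAAAAAAABgAAAAAAAAAAAAAABAAAAAAAAAAAAAAABAAAAAAAAAAAAAAAAAACAAAAAAAAAAAAAAAAAAAAAAAAAAAAAAABAAAAAAAAAAAAAAADAAAAAAAAAAABgAADAAAAAAAAAAABgAABAAAAAAAAAAABwAAAAAAAAAAAAAAB4AAAEAAAAAAAAAAB4AAAMAAAAAAAAAAAAAAAIAAAAAAAAAAAAAAAYAAAAAAAAAAAAAAAYAAAAAAAAAAAAAAQQAAAAAAAAAAAAAAQwAAAAAAAAAAAAAAAAAAAAAAAAAAAAAAAAAAAAAAAAAAAAAAAAAAAAAAAAAAAAAAAAAAAAAAAAAAAAAAAAADAAAAAAAAAABgAAADgAAAAAAABgBwAAAAAAAAAAAABwAAAAAAAAAAAAAABwAwAAAAAAAAAAAAAwNwAAAAAAAAAAAAAAP4AAAAAAAAAAAAAAf8AgAAAAAAAAAAAAB8AgAAAAAAAAAAAAA8AAAAAAAAAAAAAAB4AAAAAAAAAAAAAAHAAAAAAAAAAAAAAAH8AAAAAAAAAAAAAAH8AAAAAAAAAAAAAAP4AAAAAAAAAAAAAA/wAAAAAAAAAAAAAB/gAAAAAAAAAAAAAB/gAAAAAAAAAYAAAB/gAAAAAAAAAwAAAA+AAAAAAAAAAgAAAAAAAAAAAAAAAAAAAAAAAAAAAAAAAAAAAAAAAAAAAAABwAAAAAAAAAAAAAADwAAAAAAAAAAAAAAHgAAAAAAAAAAA4AAPgAAAAAAAAAAAcAAPgAAAAAAAAAAAcAAPgAAAAAAAAAAAAAAHgAAAAAAAAAAAAAADgAAAAAAAAAAAAAADwAAAAAAAAAAAAAADwAAAAAAAAAAAAAADwAAAAAAAAAAAAAADwAAAAAAAAAAAAAADwAAAAAAAAAAAAAADwAAAAAAAAAAAABgDwABgAAAAAAAAABgHwABgAAAAAAAAABAHwABgAAAAAAAAAAAHwADwAAAAAAAAAAAHgAB8AAAAAAAAAAADgAB+AAAAAAAAAAABgAA+AAAAAAAAAAAAAAAeAAAAAAAAAAAAAAAOAAAAAAAABAAAAAAAAAAAAAAAAwAAAAAAAAAAAAAAA8AAAAAAAAAAAAAAAYAAAAAAAAAAAAAAAAGAAAAAAAAAAAAAAAPAAAAAAAAAAAAAAAPgAAAAAAAAAAAAAAPgAAAAAAAAAAAAAAPgAAAAAAAAAAAAAAHgAAAAAAAAAAAAAAHAAAAAAAAAAAAAAAPAAAAAAAAAAAAAACfAAAAAAAAAAAAAADPDAAAAAAAAAAAAAHuAAAAAAAAAAAAAAHgAAAAAAAAAAAAAAHAAAAAAAAAAAAAAAHAAAAAAAAAAAAAAAGAAAAAAAAAAAAAAAAIAAAAAAAAAAAAAAAYAAAAAAAAAAAAAAAYAAAAAAAAAAAAAAAQAAAYAAAAAAAAAAAYAAAYAAAAAAAA="/>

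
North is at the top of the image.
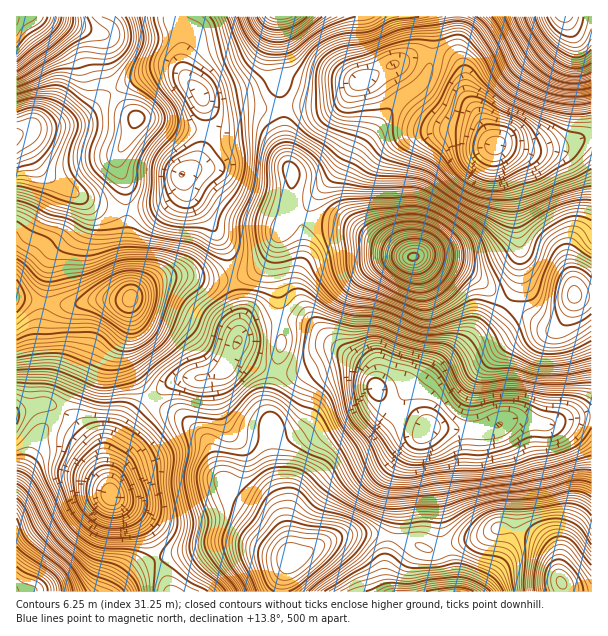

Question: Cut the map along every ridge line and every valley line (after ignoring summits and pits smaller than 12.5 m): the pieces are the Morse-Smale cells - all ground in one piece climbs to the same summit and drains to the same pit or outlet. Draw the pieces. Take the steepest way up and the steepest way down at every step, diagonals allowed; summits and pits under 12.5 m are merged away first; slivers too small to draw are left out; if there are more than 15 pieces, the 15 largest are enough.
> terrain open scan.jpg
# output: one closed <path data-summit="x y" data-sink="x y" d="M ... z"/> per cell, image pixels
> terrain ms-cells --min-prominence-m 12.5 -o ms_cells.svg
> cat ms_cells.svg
<path data-summit="413 257" data-sink="428 428" d="M291 200l-2 1-11 33-4 27 2 21 2 9 0 30 4 12 0 11-6 27 18 2 11-3 25-14 21 2 17 11 14 32 10 11 34 15-5-17 1-23 19-23 48-38 17-23-6-3-24-23-17-9-37-12-15 0-60-32-38-6-6-2-11-12z"/><path data-summit="413 257" data-sink="495 146" d="M438 55l-6 1-2 10-6 14-33 28-33 45-12 29 2 25 7 14 10 9 36 23 12 5 15 0 31 10 17 9 24 23 7 2 10-17 3-24 0-18-4-19-4-32-13-28-3-18-4-5-12-25-12-18-6-29-9-8z"/><path data-summit="561 582" data-sink="428 428" d="M591 416l-22 2-17 6-12 0-13-4-17 0-25 10-57-3-20 25-12 25 0 45-4 15 37 13 8 0 42-12 19-10 23 4 16 6 11 8 6 8 5 24 5 14 27 0z"/><path data-summit="291 558" data-sink="428 428" d="M351 380l-16 2-11 6-11 17-6 18-8 9-12 6-15 2 2 28 9 32 1 22 7 36 12-4 27-14 14-5 28-1 20 2 4-14 0-45 12-25 19-24-35-16-7-7-7-15-6-5z"/><path data-summit="17 591" data-sink="111 495" d="M62 410l-25 27-21 49 0 105 100 1 16-20 24-12 1-3-13-30-13-15-21-17-13-48-21-25z"/><path data-summit="575 294" data-sink="428 428" d="M578 295l-4 1-9 24-10 8-9-2-39-22-18 22-48 38-19 23-1 23 6 16 29 4 29 0 25-10 17 0 13 4 12 0 17-6 22-2 1-119z"/><path data-summit="564 17" data-sink="495 146" d="M591 16l-134 1 0 30 7 25 2 21 29 52 11 0 16 5 20 0 21-4 16-7 13-2z"/><path data-summit="291 558" data-sink="111 495" d="M152 400l-19 17-21 36-3 14 0 19 1 9 21 17 13 15 7 13 6 18 35-6 24-8 30 0 44 14-2-16-10-21-9-10-27-13-13-12-12-16-11-30-14-14-10-10-21-8z"/><path data-summit="575 294" data-sink="495 146" d="M591 138l-7 0-21 8-21 4-20 0-16-5-10 1 3 18 11 19 4 15 2 26 4 19-2 36-2 11-10 13 45 25 7-2 7-6 10-25 17 1z"/><path data-summit="413 257" data-sink="362 80" d="M428 54l-14 1-45 23-7 1-18 19-8 5-13 3-30 0-11 2 4 50 6 16-2 26 2 4 11 12 12 4 32 4 24 12 2 0-18-15-7-14 0-31 10-23 27-37 17-19 12-7 10-10 8-21 0-3z"/><path data-summit="281 17" data-sink="362 80" d="M429 16l-151 0-4 14-3 36 3 12 6 11 2 18 41-1 13-3 8-5 18-19 7-1 45-23 17 0 2-22z"/><path data-summit="131 299" data-sink="237 342" d="M185 276l-18 1-14 5-15 8-8 9 0 31-3 11 0 16 9 21 14 20 17-13 9-5 28-2 17-6 7-7 12-27 0-32-6-25-3-3-25 2z"/><path data-summit="413 257" data-sink="182 174" d="M210 130l-4 2 0 6-7 21-8 10-9 5 0 5 8 18 20 24 12 19 6 12 4 26 2 0 24-8 13-16 18-48 3-32-14-25-15-16z"/><path data-summit="561 582" data-sink="456 591" d="M501 528l-22 10-42 12-8 0-27-10-10-2-7 26 0 15 3 11 2 2 173 0 1-5-5-9-3-21-6-9-16-12z"/><path data-summit="17 17" data-sink="17 137" d="M45 16l-29 1 1 117 18-7 13 0 26-6 13-7 18-18 9-6-8-16-3-36-7-6z"/>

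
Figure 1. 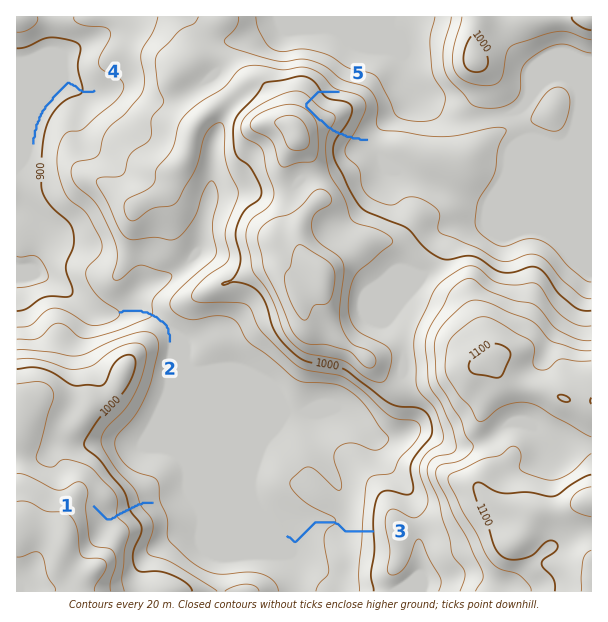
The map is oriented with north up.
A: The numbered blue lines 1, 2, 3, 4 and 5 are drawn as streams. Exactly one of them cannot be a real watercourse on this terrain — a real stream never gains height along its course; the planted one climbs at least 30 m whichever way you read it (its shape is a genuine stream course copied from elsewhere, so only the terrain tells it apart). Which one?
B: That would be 5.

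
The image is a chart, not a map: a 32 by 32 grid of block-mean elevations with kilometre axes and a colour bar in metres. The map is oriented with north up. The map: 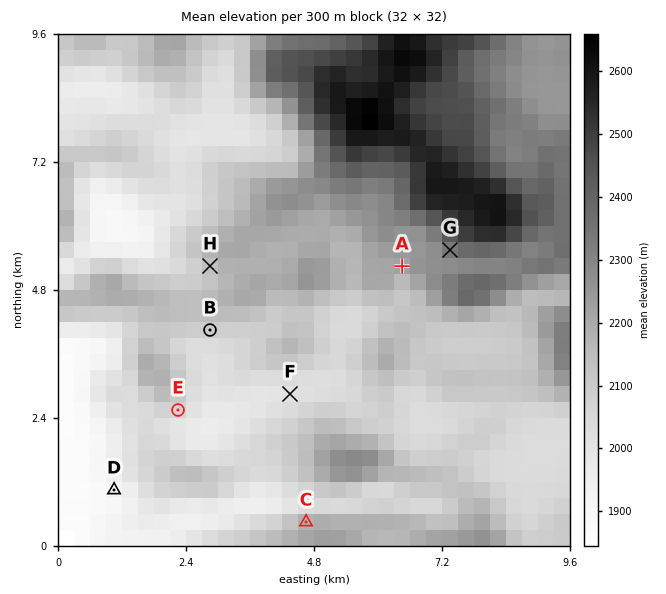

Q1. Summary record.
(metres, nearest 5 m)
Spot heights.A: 2220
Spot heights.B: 2090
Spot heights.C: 2185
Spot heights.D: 1900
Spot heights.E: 2075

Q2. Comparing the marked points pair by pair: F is below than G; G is above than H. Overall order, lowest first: F H G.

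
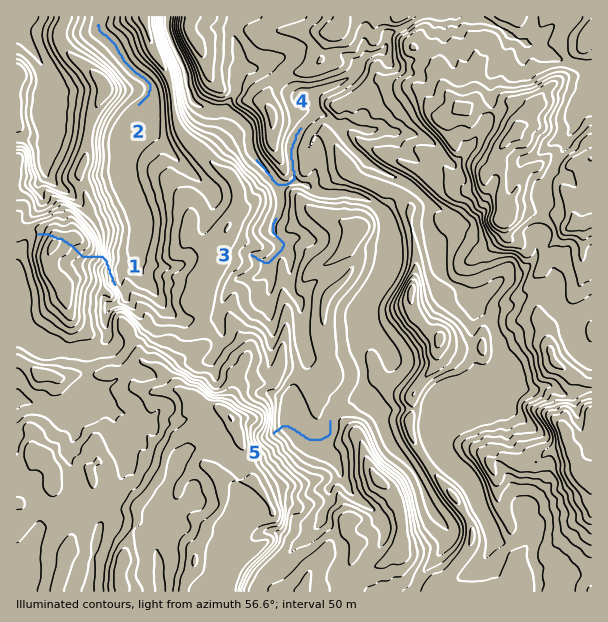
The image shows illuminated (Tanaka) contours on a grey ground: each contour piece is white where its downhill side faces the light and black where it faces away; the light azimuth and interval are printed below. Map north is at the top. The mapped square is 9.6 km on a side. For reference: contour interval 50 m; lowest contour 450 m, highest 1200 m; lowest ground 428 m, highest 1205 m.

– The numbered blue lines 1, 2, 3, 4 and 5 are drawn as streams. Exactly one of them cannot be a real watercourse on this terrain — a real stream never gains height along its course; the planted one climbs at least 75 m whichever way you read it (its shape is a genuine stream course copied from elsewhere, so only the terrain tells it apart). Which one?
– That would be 1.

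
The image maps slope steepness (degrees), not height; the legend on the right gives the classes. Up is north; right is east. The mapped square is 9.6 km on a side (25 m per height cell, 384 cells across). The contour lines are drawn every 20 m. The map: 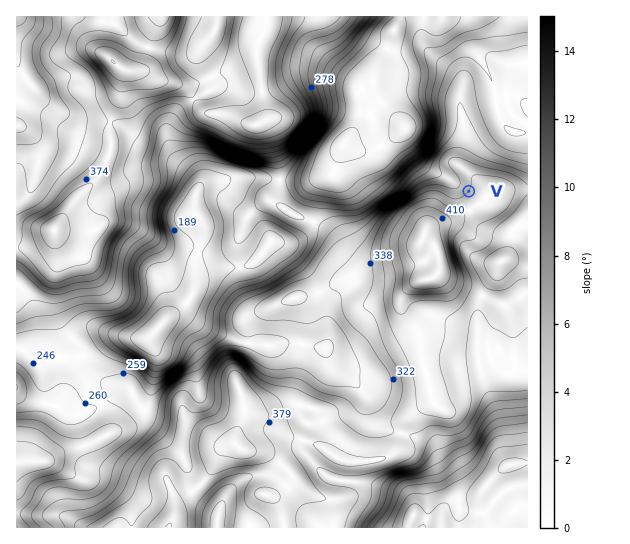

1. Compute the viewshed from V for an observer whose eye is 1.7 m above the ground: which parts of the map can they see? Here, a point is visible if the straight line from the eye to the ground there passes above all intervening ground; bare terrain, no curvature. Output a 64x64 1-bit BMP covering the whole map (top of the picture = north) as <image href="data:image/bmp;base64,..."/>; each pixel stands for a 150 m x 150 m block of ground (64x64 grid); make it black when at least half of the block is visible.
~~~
<image width="64" height="64" href="data:image/bmp;base64,Qk0+AgAAAAAAAD4AAAAoAAAAQAAAAEAAAAABAAEAAAAAAAACAAATCwAAEwsAAAIAAAAAAAAA////AAAAAAAAAAAAAAAAAAAAAAAAAAAAAAAAAAAAAAAAAAAAAAAAAAAAAAAAAAAAAAAAAAAAAAAAAAAAAAAAAAAAAAAAAAAAAAAAAAAAAAAAAAAAAAAAAAAAAAAAAAAAAAAAAAAAAAAAAAAAAAAAAAAAAAAAAAAAAAAAAAAAAAAAAAAAAAAAAAAAAAAAAAAAAAAAAAAAAAAAAAAAAAAAAAAAAAAAAAAAAAAAAAAAAAAAAAAAAAAAAAAAAAAAAAAAAAAAAAAAAAAAAAAAAAAAAAAAAAAAAAAAAAAAAAAAAAAAAAAAAAAAAAAAAAAAAAAAAAAAAAAAAAAAAAAAAAAAAAAAAAAAAAAAAAAAAAAAAAAAAAAAAAAAAAAAAAAAAAAAAAAAAAAAAAAAAAAAAAAAAAAAAAAAAAAAAAAAAAAADgAAAAAAAAAfAAAAAAAAAB8AAIAAAAAAD4AAcAAAAAAPwAA+AAAAAAeAAD+AAAAABwAAH8ABgAACAAAf8AfgAAAAAA/4B/gAAAAAD8AH/AAAAAAPgAf+AAAAAA8AA/+AAAAADAAA/4AAAAAAAAB/gAAAAAAAAP+AAAAAAAAB/4AAAAAAAAH/gAAAAAAAA/+AAAAAAAAD/4AAAAAAAAP/gAAAAAAAA//AAAAAAAAD/8AAAAAAYAH/4AAAAABgAf/gAAAAADAA//AAAA=="/>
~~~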